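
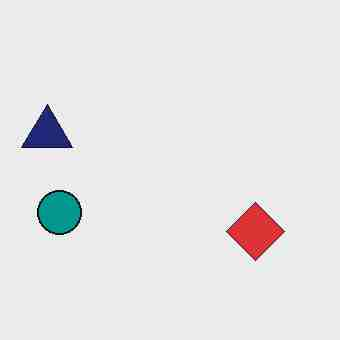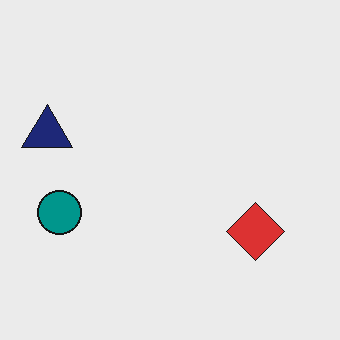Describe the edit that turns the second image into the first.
The first image is the second heavily JPEG-compressed with obvious blocking artifacts.

Blocky 8×8 compression artifacts appear around shape edges and the flat background shows ringing — characteristic JPEG degradation.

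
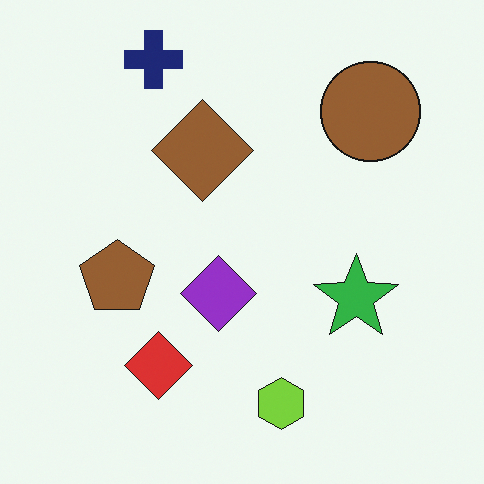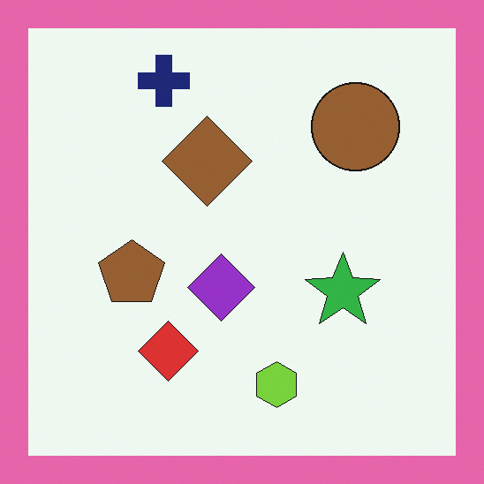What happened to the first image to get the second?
It was framed with a pink border.

A solid pink frame runs around the edge of the second image, with the content slightly shrunk inside it.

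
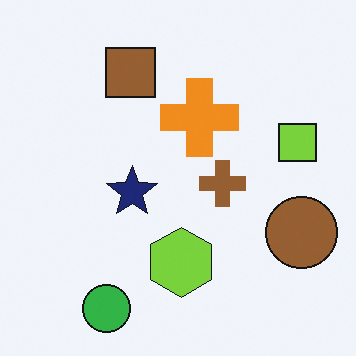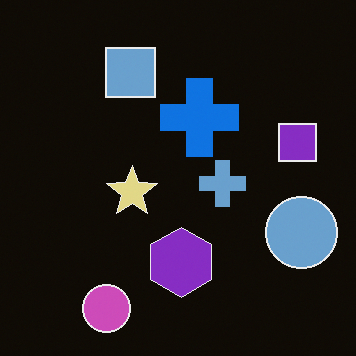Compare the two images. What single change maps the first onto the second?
The transformation is: color-inverted (negative).

The light background has become dark and every shape's color is its complement — a photographic negative.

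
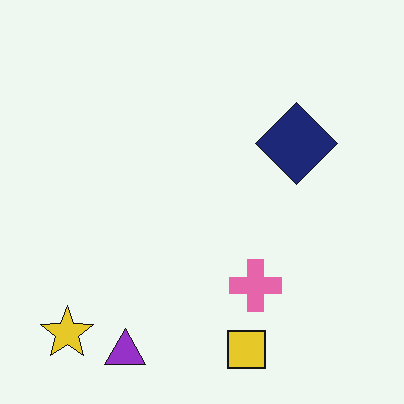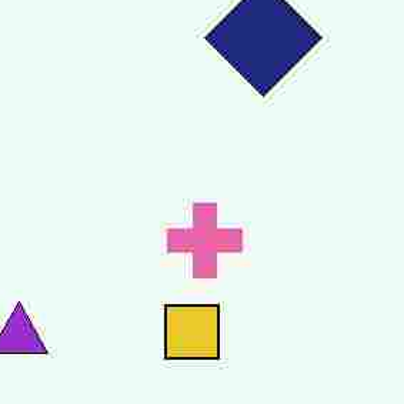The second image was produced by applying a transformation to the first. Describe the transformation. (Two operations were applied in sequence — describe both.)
The image was heavily JPEG-compressed with obvious blocking artifacts, then cropped to a modestly smaller region and rescaled.

Blocky 8×8 compression artifacts appear around shape edges and the flat background shows ringing — characteristic JPEG degradation. The visible shapes are larger and the field of view is narrower; shapes near the original edges may be partly or wholly outside the frame — a crop-and-rescale.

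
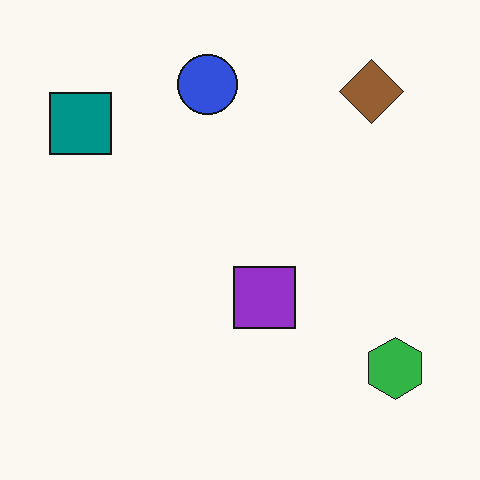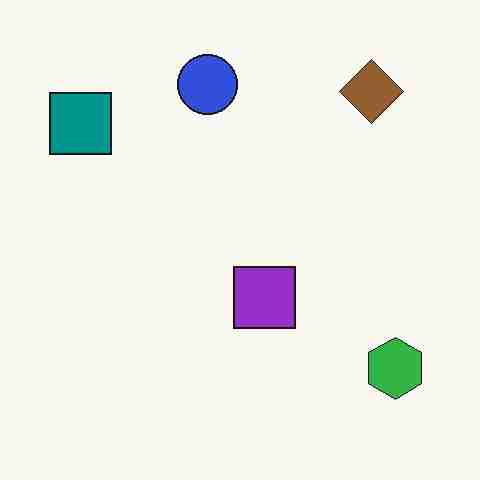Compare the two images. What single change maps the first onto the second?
The transformation is: heavily JPEG-compressed with obvious blocking artifacts.

Blocky 8×8 compression artifacts appear around shape edges and the flat background shows ringing — characteristic JPEG degradation.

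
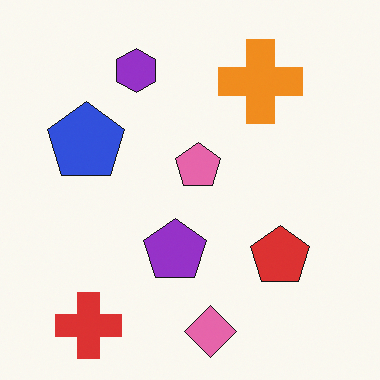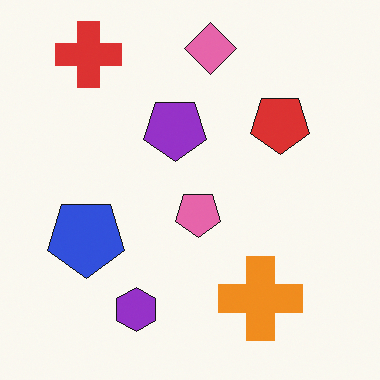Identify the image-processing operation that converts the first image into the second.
This is the original image flipped vertically (top ↔ bottom).

The pink diamond is in the bottom of the first image and the top of the second — shapes on opposite sides of the horizontal midline have swapped in a mirror flip.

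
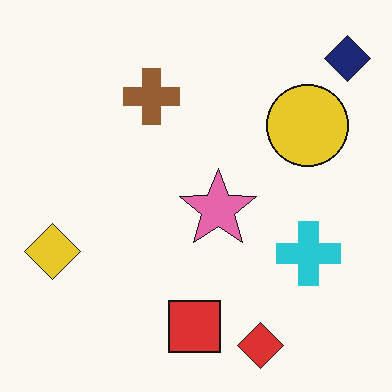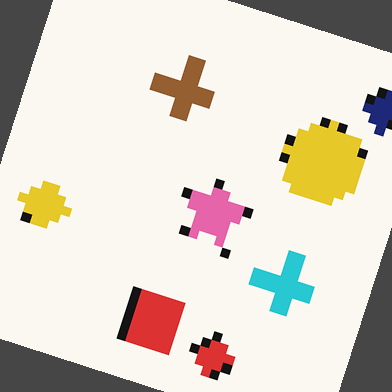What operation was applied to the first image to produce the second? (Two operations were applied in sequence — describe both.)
The second image is the first coarsely pixelated, then rotated clockwise by a moderate amount.

Shapes are reduced to large square blocks; fine edges and outlines are lost — a downscale-then-upscale (mosaic) effect. Every shape is tilted by the same angle and the image corners show triangular fill wedges — a whole-image rotation by a non-right angle.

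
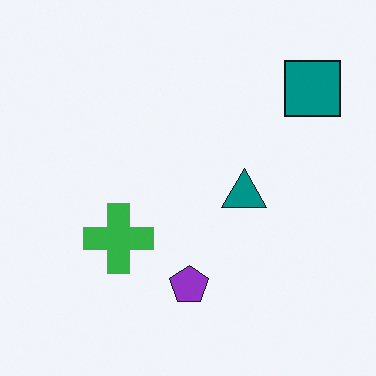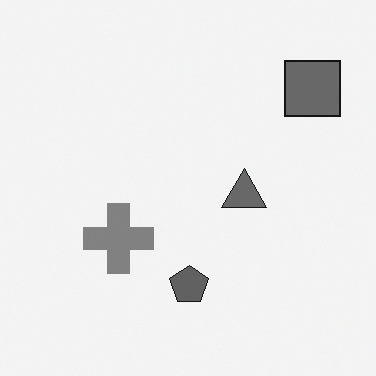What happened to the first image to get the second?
Converted to grayscale.

All color is removed — every shape is now a shade of grey.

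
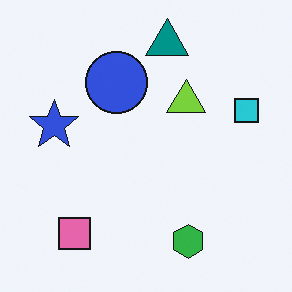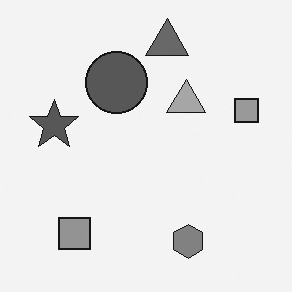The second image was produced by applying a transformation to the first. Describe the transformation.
The transformation is: converted to grayscale.

All color is removed — every shape is now a shade of grey.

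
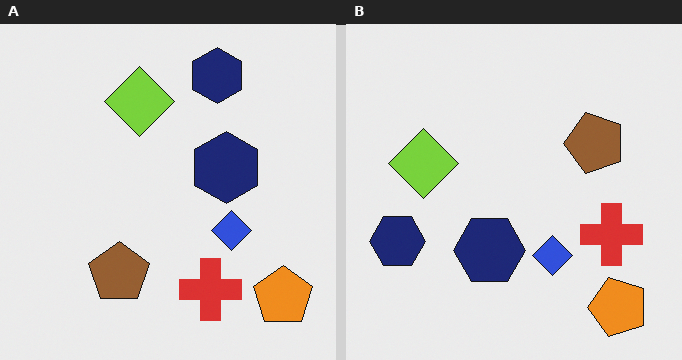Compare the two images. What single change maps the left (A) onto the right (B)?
It was transposed (reflected across the top-left ↔ bottom-right diagonal).

Shapes have swapped their row and column positions — what was in the top-right is now in the bottom-left — a diagonal reflection.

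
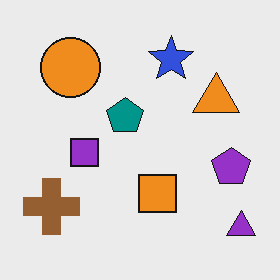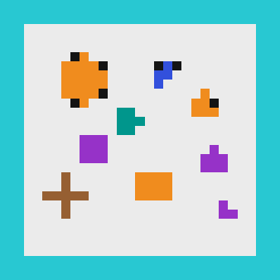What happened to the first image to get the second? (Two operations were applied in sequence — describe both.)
The transformation is: heavily pixelated into large blocks, then framed with a cyan border.

Shapes are reduced to large square blocks; fine edges and outlines are lost — a downscale-then-upscale (mosaic) effect. A solid cyan frame runs around the edge of the second image, with the content slightly shrunk inside it.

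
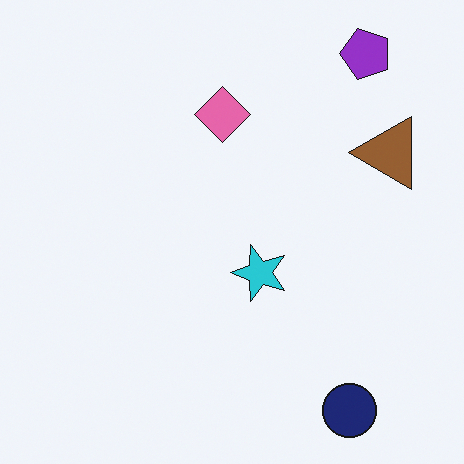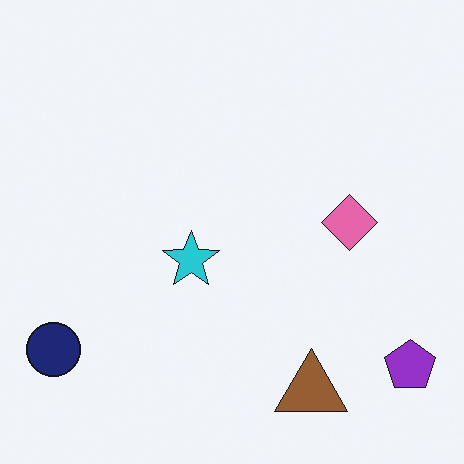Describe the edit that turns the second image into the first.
The transformation is: rotated 90° counter-clockwise.

The purple pentagon sits in the bottom-right of the second image and the top-right of the first — consistent with a whole-image 90° counter-clockwise rotation.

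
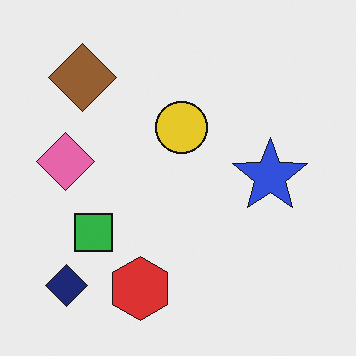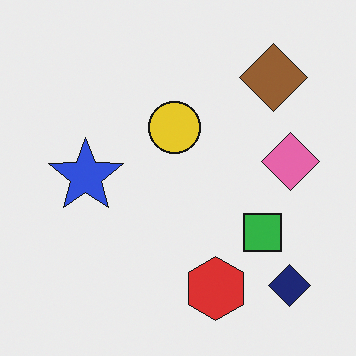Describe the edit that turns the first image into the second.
The transformation is: flipped horizontally (left ↔ right).

The pink diamond is in the left of the first image and the right of the second — shapes on opposite sides of the vertical midline have swapped in a mirror flip.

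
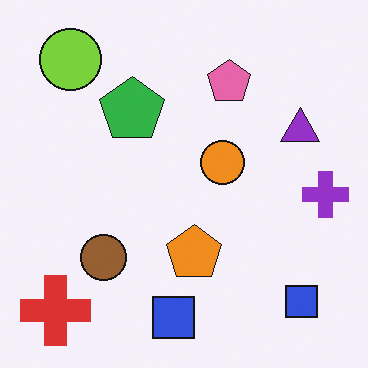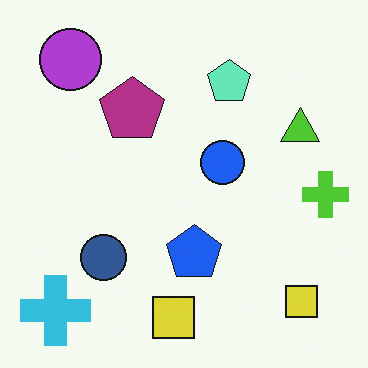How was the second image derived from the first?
The image was hue-shifted through roughly half the color wheel.

Every shape's color has rotated by the same amount around the hue wheel — a uniform hue shift.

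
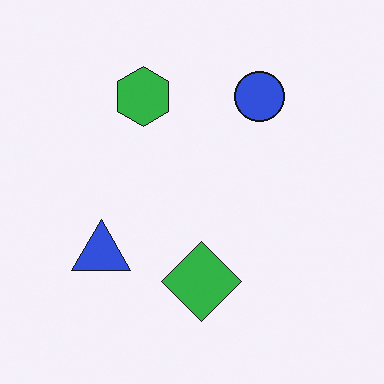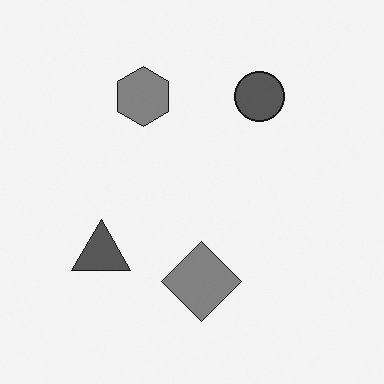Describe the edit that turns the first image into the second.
The transformation is: converted to grayscale.

All color is removed — every shape is now a shade of grey.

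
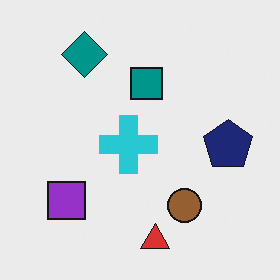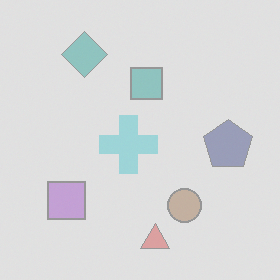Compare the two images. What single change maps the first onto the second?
It was given much lower contrast.

Tones are pushed toward mid-grey across the whole image — a global contrast change.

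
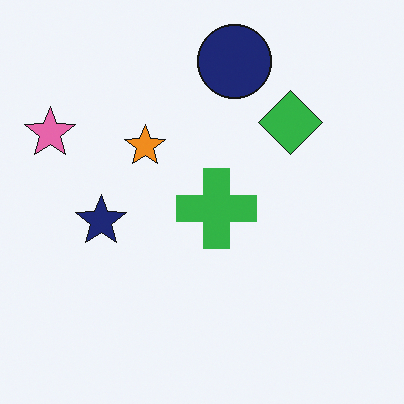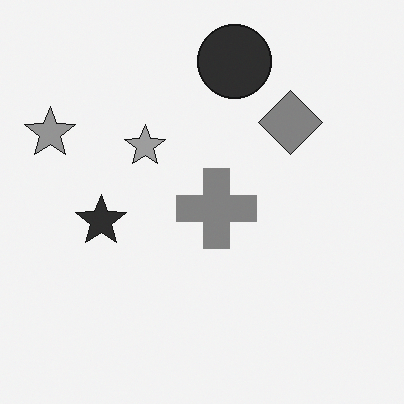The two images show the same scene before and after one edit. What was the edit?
The image was converted to grayscale.

All color is removed — every shape is now a shade of grey.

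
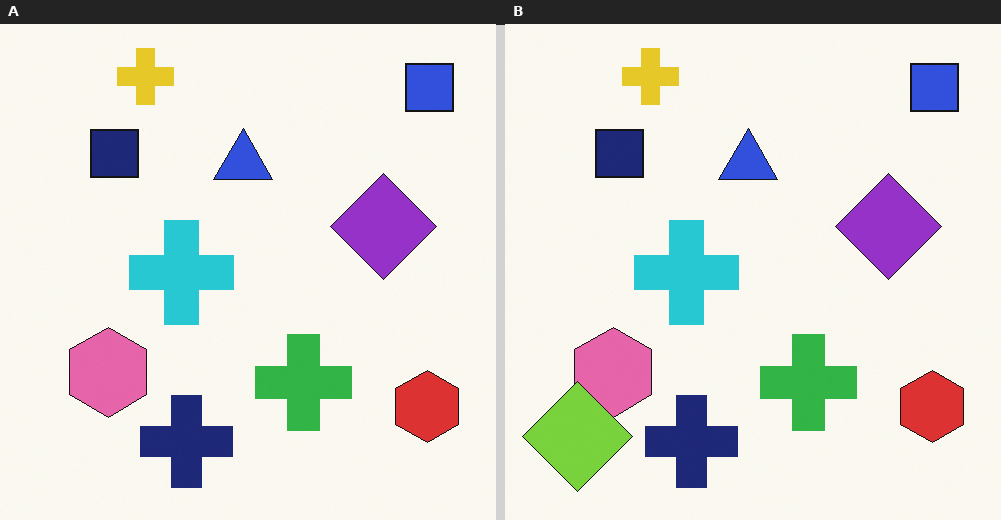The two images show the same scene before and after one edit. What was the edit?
The transformation is: overlaid with an additional lime diamond.

A lime diamond appears in the right (B) image that is absent from the left (A).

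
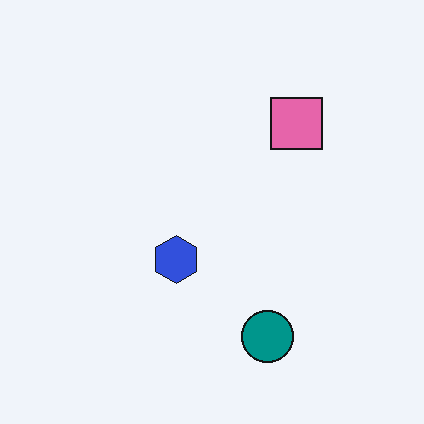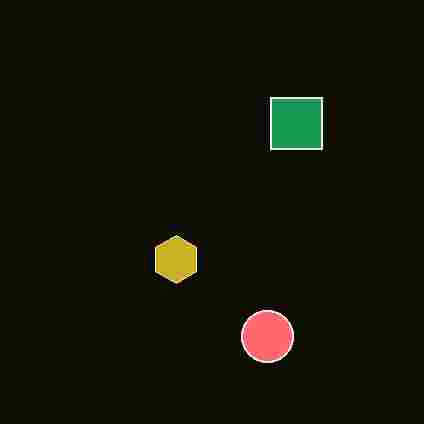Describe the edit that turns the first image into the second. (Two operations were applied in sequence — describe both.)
It was degraded with heavy JPEG compression, then color-inverted (negative).

Blocky 8×8 compression artifacts appear around shape edges and the flat background shows ringing — characteristic JPEG degradation. The light background has become dark and every shape's color is its complement — a photographic negative.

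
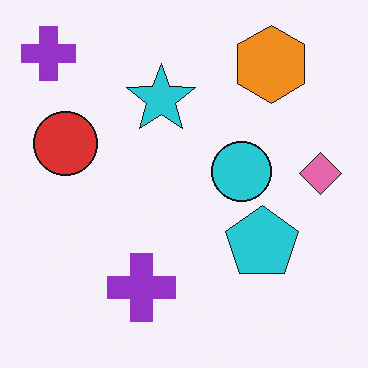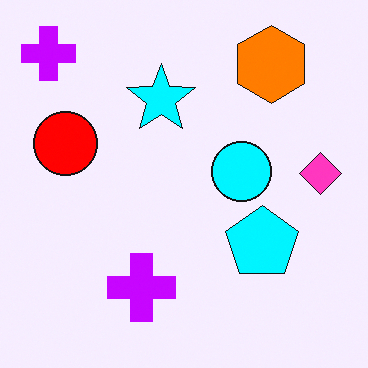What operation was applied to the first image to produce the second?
The second image is the first made much more vivid (saturation change).

All colors are more vivid — a global saturation change.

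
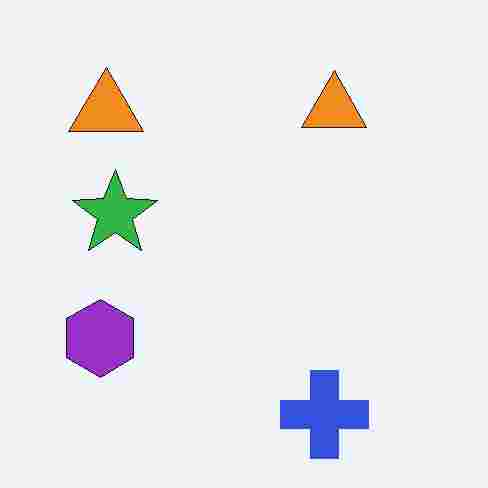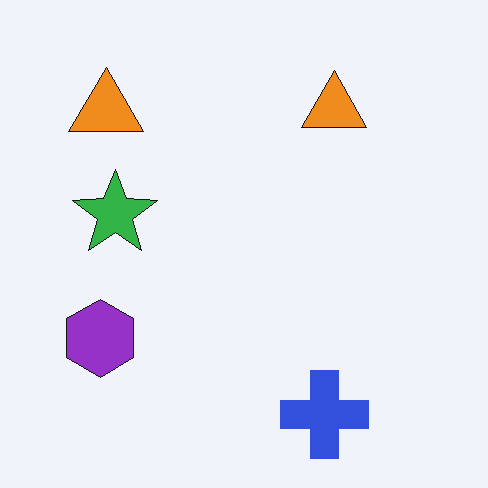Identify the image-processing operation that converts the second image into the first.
The first image is the second degraded with heavy JPEG compression.

Blocky 8×8 compression artifacts appear around shape edges and the flat background shows ringing — characteristic JPEG degradation.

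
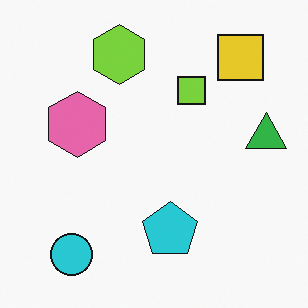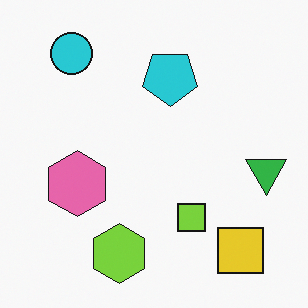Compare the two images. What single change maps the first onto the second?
Flipped vertically (top ↔ bottom).

The lime hexagon is in the top of the first image and the bottom of the second — shapes on opposite sides of the horizontal midline have swapped in a mirror flip.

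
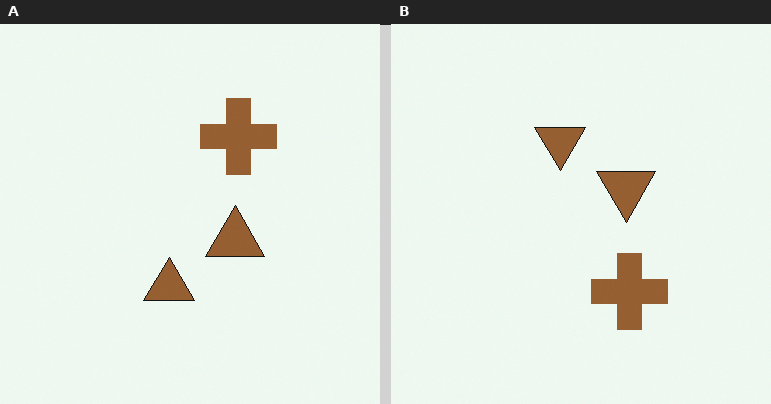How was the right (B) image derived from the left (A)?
It was flipped vertically (top ↔ bottom).

The brown cross is in the top of the left (A) image and the bottom of the right (B) — shapes on opposite sides of the horizontal midline have swapped in a mirror flip.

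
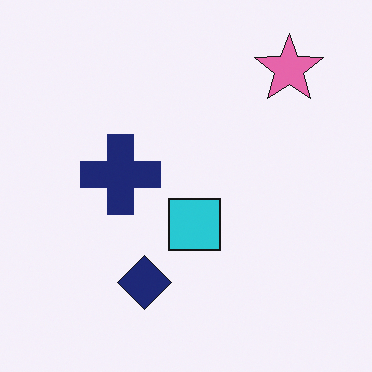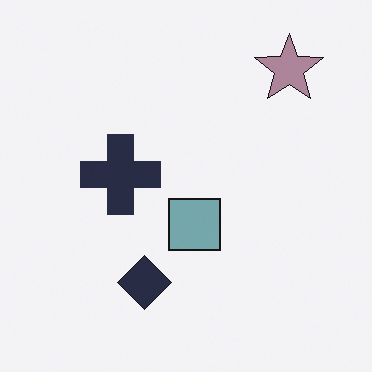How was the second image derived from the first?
The transformation is: made much more muted (saturation change).

All colors are more muted and greyish — a global saturation change.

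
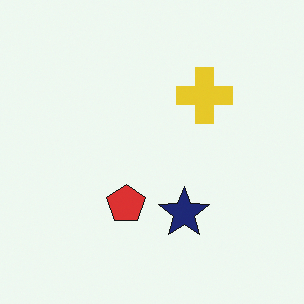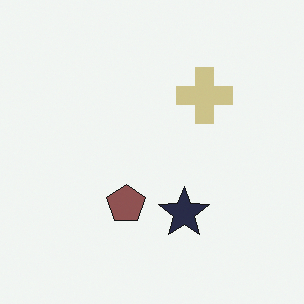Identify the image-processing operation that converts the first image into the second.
It was heavily desaturated.

All colors are more muted and greyish — a global saturation change.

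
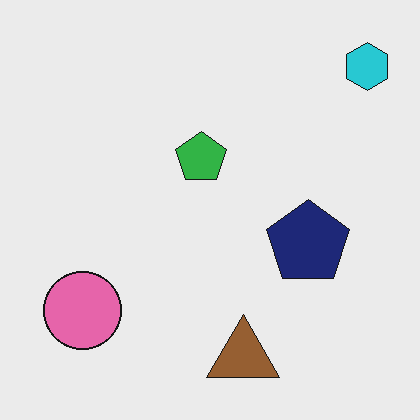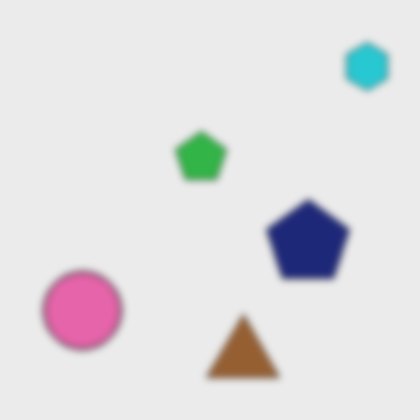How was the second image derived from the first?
It was noticeably gaussian-blurred.

Shape edges and outlines are uniformly softened across the whole image.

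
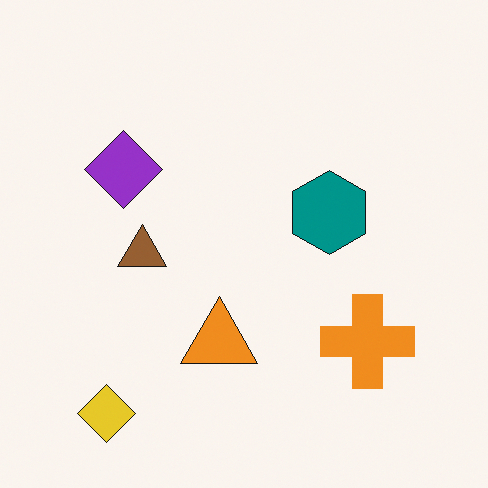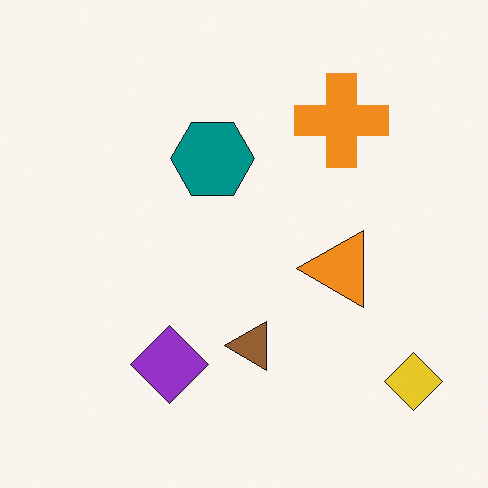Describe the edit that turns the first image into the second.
Rotated 90° counter-clockwise.

The yellow diamond sits in the bottom-left of the first image and the bottom-right of the second — consistent with a whole-image 90° counter-clockwise rotation.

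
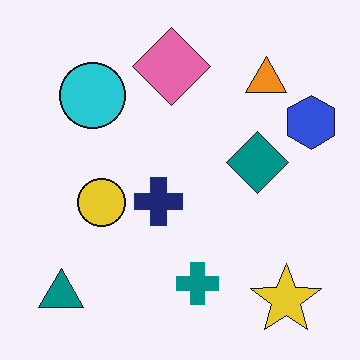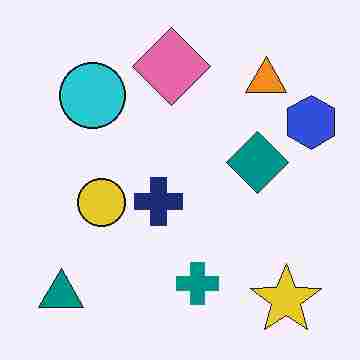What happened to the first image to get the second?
The image was degraded with heavy JPEG compression.

Blocky 8×8 compression artifacts appear around shape edges and the flat background shows ringing — characteristic JPEG degradation.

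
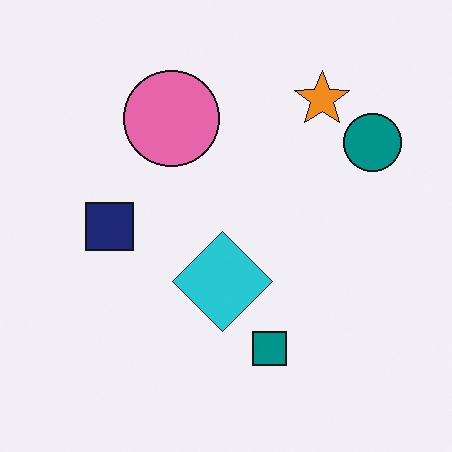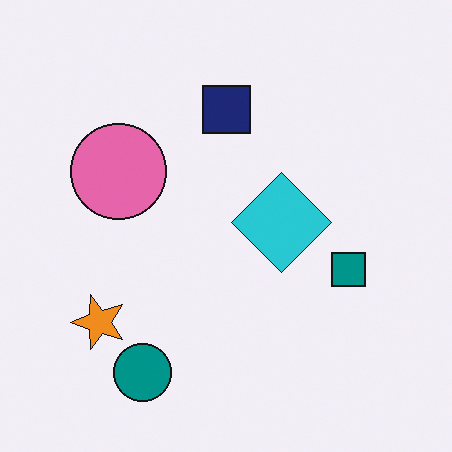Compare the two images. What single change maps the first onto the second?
This is the original image transposed (reflected across the top-left ↔ bottom-right diagonal).

Shapes have swapped their row and column positions — what was in the top-right is now in the bottom-left — a diagonal reflection.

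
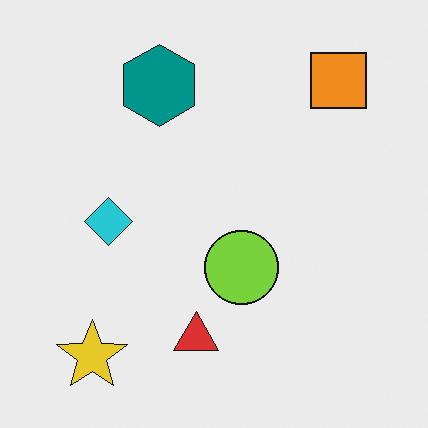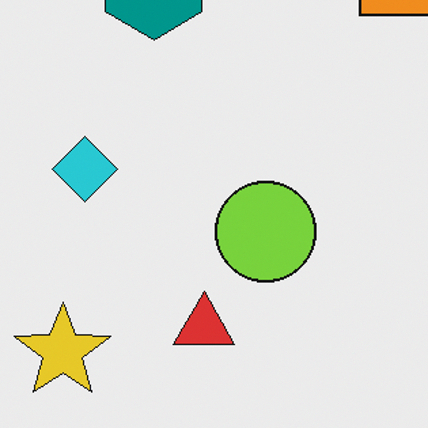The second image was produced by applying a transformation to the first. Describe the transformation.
The image was cropped slightly and scaled back up.

The visible shapes are larger and the field of view is narrower; shapes near the original edges may be partly or wholly outside the frame — a crop-and-rescale.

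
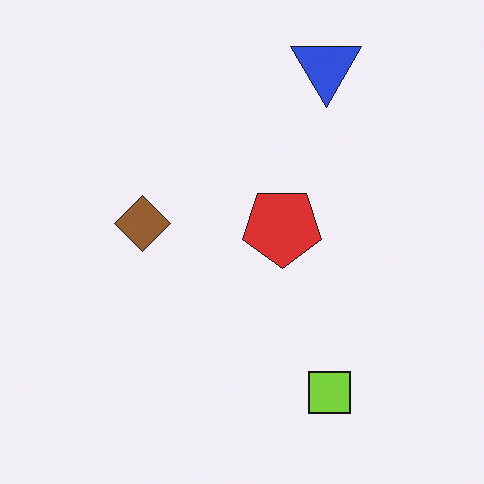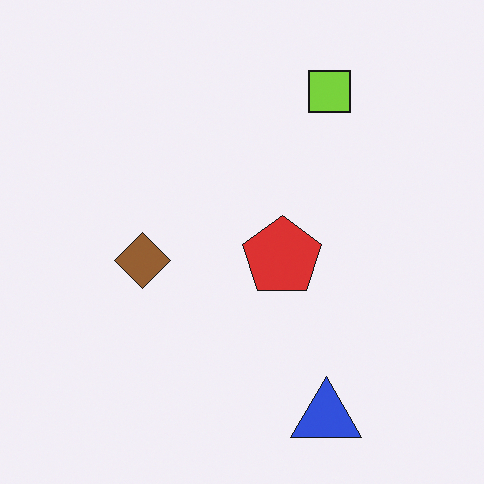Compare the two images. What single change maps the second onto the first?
Flipped vertically (top ↔ bottom).

The blue triangle is in the bottom-right of the second image and the top-right of the first — shapes on opposite sides of the horizontal midline have swapped in a mirror flip.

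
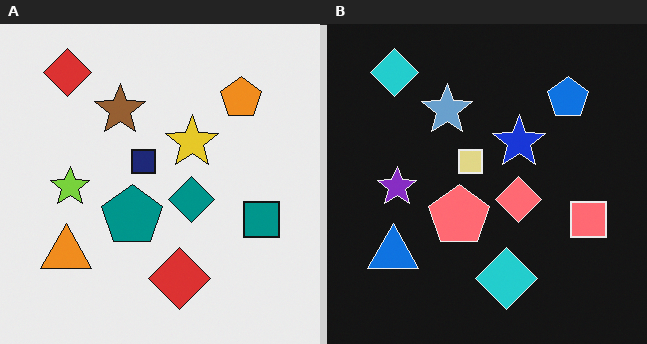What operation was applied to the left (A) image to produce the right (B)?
The right (B) image is the left (A) color-inverted (negative).

The light background has become dark and every shape's color is its complement — a photographic negative.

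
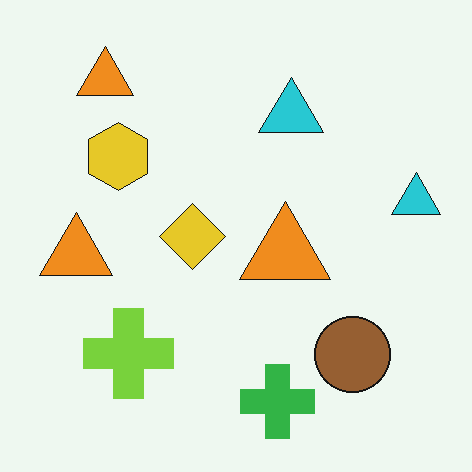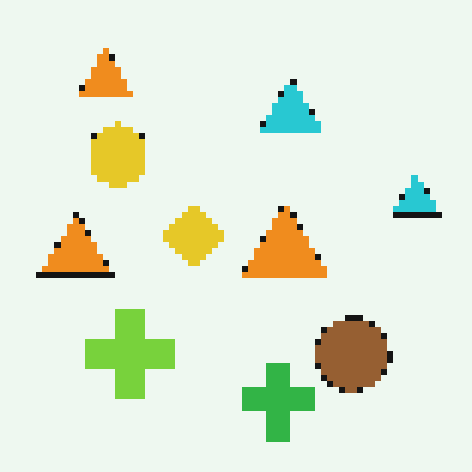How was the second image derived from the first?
This is the original image pixelated into visible square blocks.

Shapes are reduced to large square blocks; fine edges and outlines are lost — a downscale-then-upscale (mosaic) effect.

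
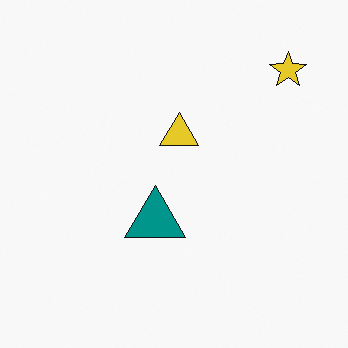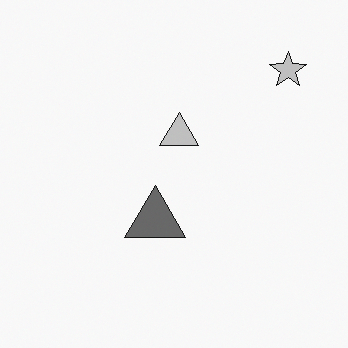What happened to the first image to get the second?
The image was converted to grayscale.

All color is removed — every shape is now a shade of grey.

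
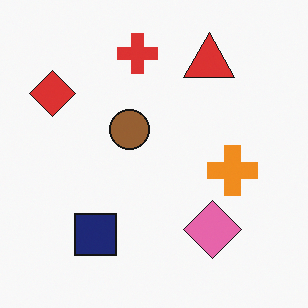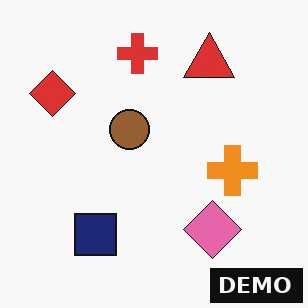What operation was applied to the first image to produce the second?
The second image is the first watermarked with the text "DEMO" in the lower-right corner.

A dark label reading "DEMO" appears in the lower-right corner.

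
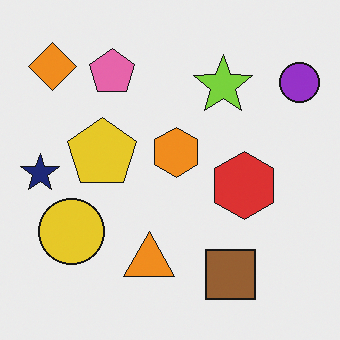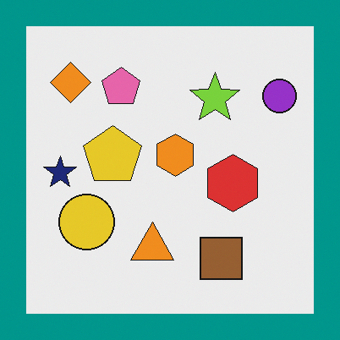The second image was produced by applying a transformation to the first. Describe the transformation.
The transformation is: framed with a teal border.

A solid teal frame runs around the edge of the second image, with the content slightly shrunk inside it.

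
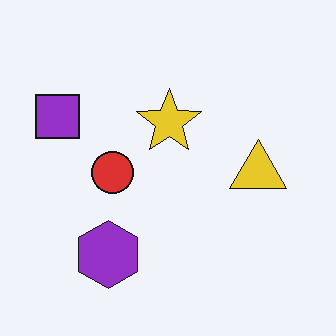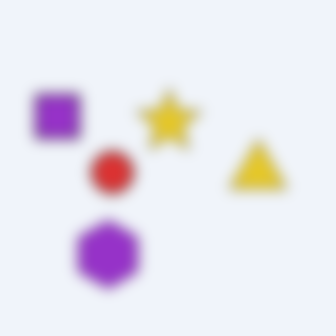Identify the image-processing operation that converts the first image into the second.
The second image is the first strongly gaussian-blurred.

Shape edges and outlines are uniformly softened across the whole image.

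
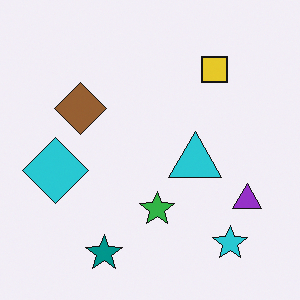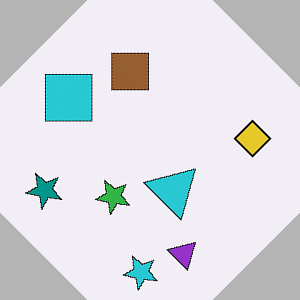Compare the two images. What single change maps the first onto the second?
This is the original image rotated clockwise by a large amount — several tens of degrees.

Every shape is tilted by the same angle and the image corners show triangular fill wedges — a whole-image rotation by a non-right angle.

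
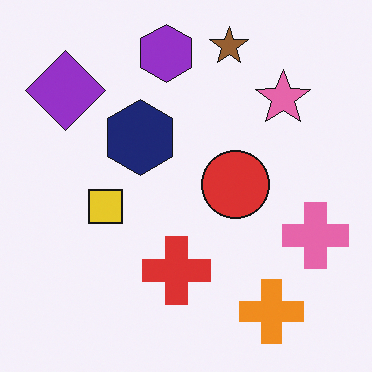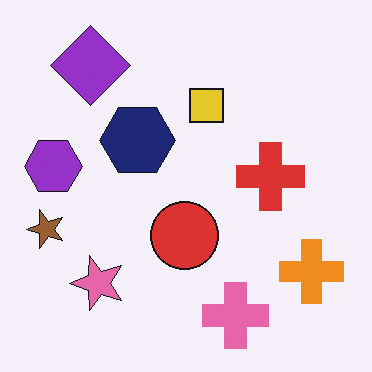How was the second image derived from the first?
The image was transposed (reflected across the top-left ↔ bottom-right diagonal).

Shapes have swapped their row and column positions — what was in the top-right is now in the bottom-left — a diagonal reflection.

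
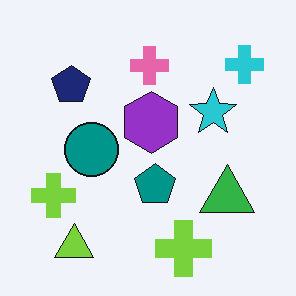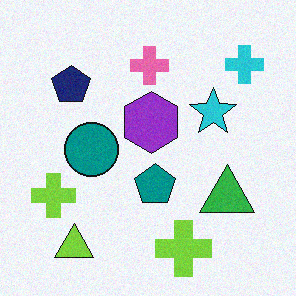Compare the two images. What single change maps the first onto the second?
The second image is the first degraded with a light layer of grain.

Random speckle covers the whole image, including the flat background.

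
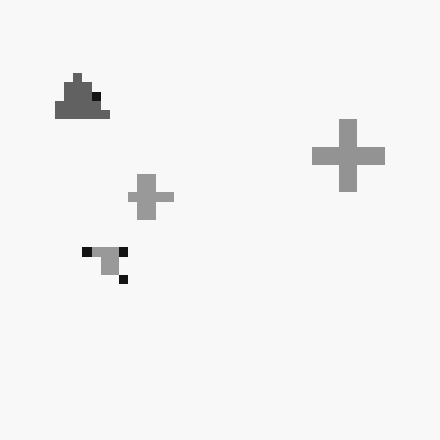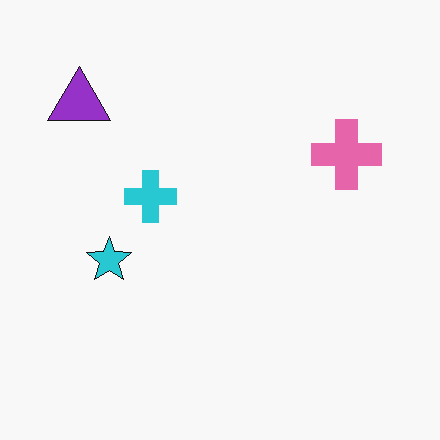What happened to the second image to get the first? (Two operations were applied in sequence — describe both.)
The first image is the second converted to grayscale, then coarsely pixelated.

All color is removed — every shape is now a shade of grey. Shapes are reduced to large square blocks; fine edges and outlines are lost — a downscale-then-upscale (mosaic) effect.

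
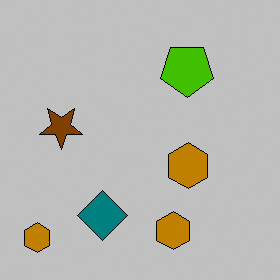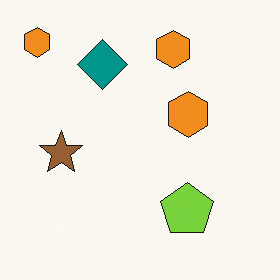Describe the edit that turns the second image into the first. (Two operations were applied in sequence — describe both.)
The first image is the second flipped vertically (top ↔ bottom), then heavily posterized to just a handful of flat colors.

The teal diamond is in the top of the second image and the bottom of the first — shapes on opposite sides of the horizontal midline have swapped in a mirror flip. Each flat color has snapped to a coarser quantized level — most visibly, the near-white background has dropped to a flat grey.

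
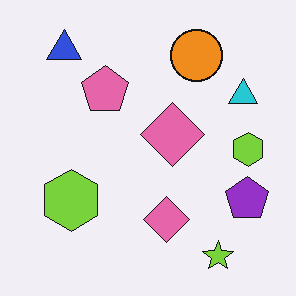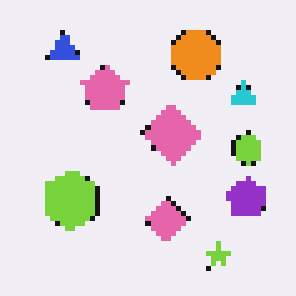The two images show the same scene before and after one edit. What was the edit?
The transformation is: mildly pixelated.

Shapes are reduced to large square blocks; fine edges and outlines are lost — a downscale-then-upscale (mosaic) effect.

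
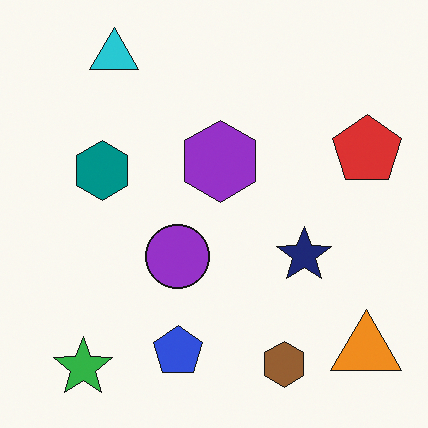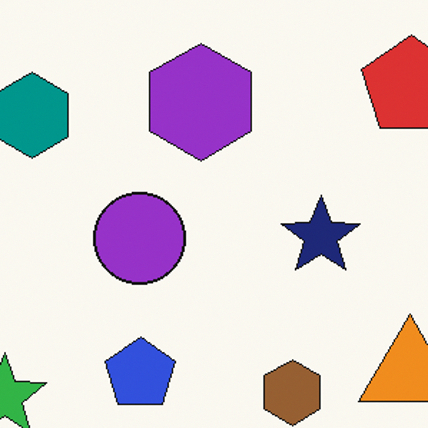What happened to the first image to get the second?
This is the original image cropped slightly and scaled back up.

The visible shapes are larger and the field of view is narrower; shapes near the original edges may be partly or wholly outside the frame — a crop-and-rescale.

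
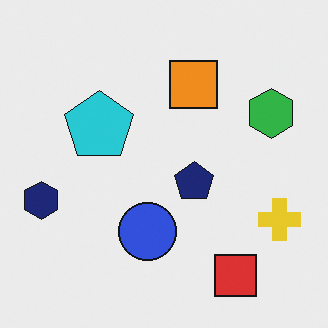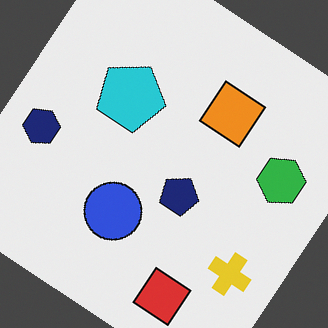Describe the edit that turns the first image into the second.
This is the original image rotated clockwise by a large amount — several tens of degrees.

Every shape is tilted by the same angle and the image corners show triangular fill wedges — a whole-image rotation by a non-right angle.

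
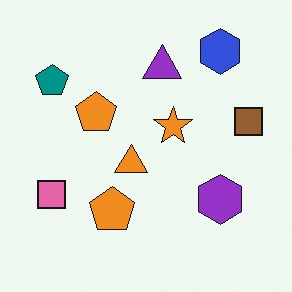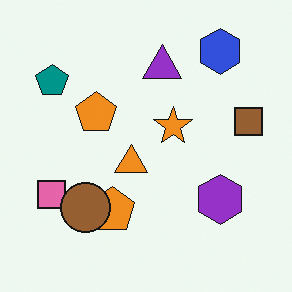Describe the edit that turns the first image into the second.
This is the original image overlaid with an additional brown circle.

A brown circle appears in the second image that is absent from the first.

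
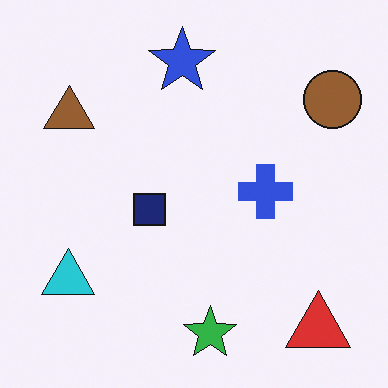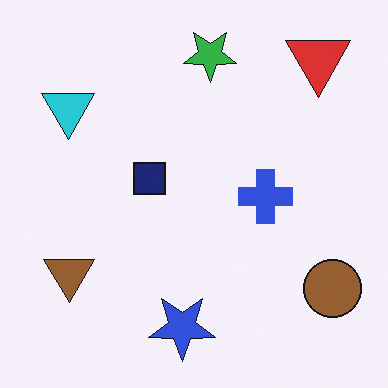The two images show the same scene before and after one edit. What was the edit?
This is the original image flipped vertically (top ↔ bottom).

The green star is in the bottom of the first image and the top of the second — shapes on opposite sides of the horizontal midline have swapped in a mirror flip.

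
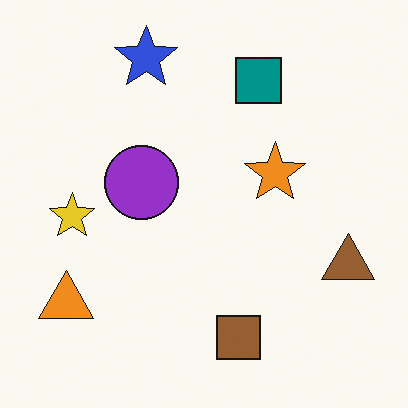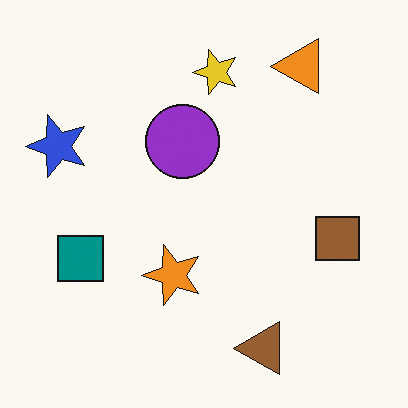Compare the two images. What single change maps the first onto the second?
The second image is the first transposed (reflected across the top-left ↔ bottom-right diagonal).

Shapes have swapped their row and column positions — what was in the top-right is now in the bottom-left — a diagonal reflection.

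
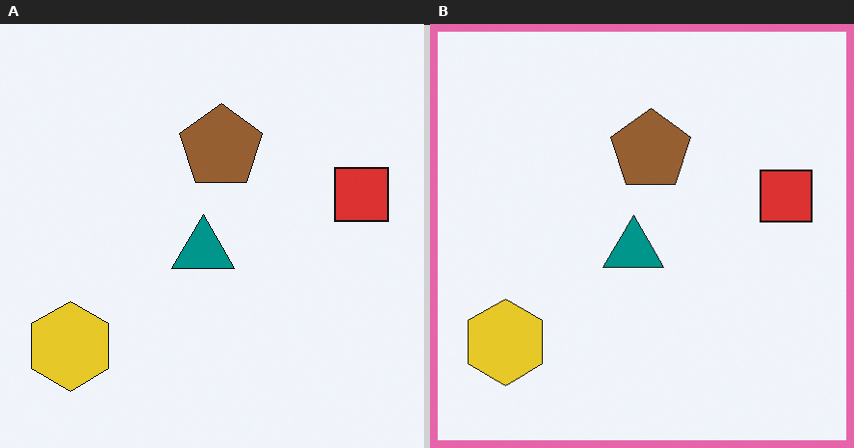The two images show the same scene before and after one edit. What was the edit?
It was framed with a pink border.

A solid pink frame runs around the edge of the right (B) image, with the content slightly shrunk inside it.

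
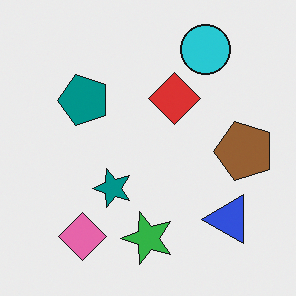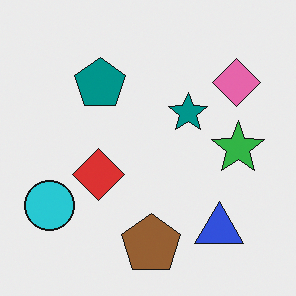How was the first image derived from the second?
The transformation is: transposed (reflected across the top-left ↔ bottom-right diagonal).

Shapes have swapped their row and column positions — what was in the top-right is now in the bottom-left — a diagonal reflection.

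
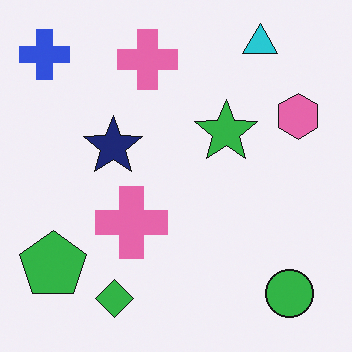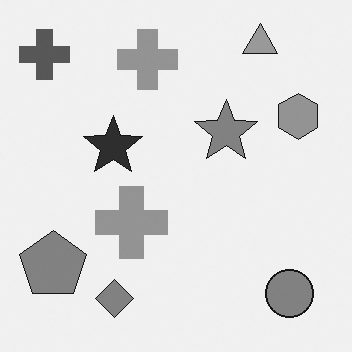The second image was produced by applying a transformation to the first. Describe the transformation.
This is the original image converted to grayscale.

All color is removed — every shape is now a shade of grey.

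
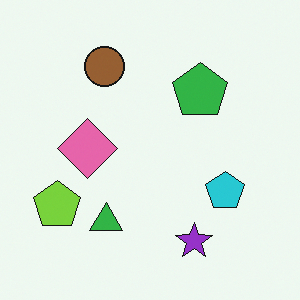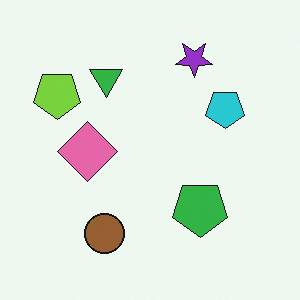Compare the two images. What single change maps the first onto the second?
Flipped vertically (top ↔ bottom).

The purple star is in the bottom of the first image and the top of the second — shapes on opposite sides of the horizontal midline have swapped in a mirror flip.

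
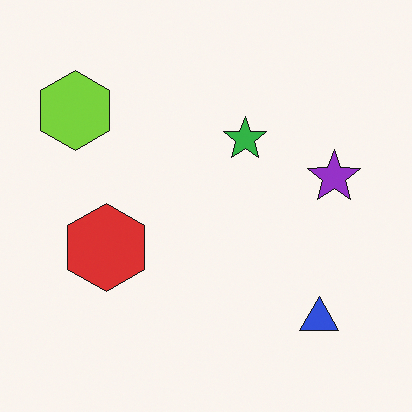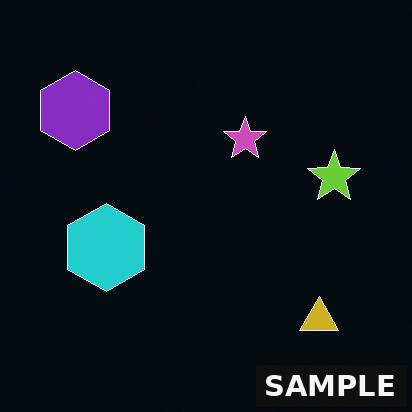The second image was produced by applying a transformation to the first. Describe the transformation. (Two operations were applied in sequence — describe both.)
Color-inverted (negative), then watermarked with the text "SAMPLE" in the lower-right corner.

The light background has become dark and every shape's color is its complement — a photographic negative. A dark label reading "SAMPLE" appears in the lower-right corner.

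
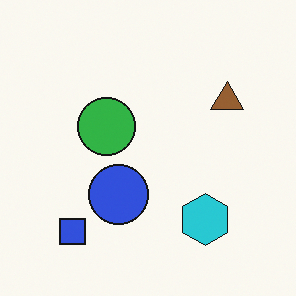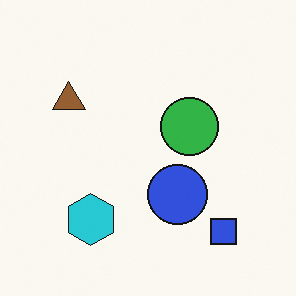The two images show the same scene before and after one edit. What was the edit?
This is the original image flipped horizontally (left ↔ right).

The brown triangle is in the right of the first image and the left of the second — shapes on opposite sides of the vertical midline have swapped in a mirror flip.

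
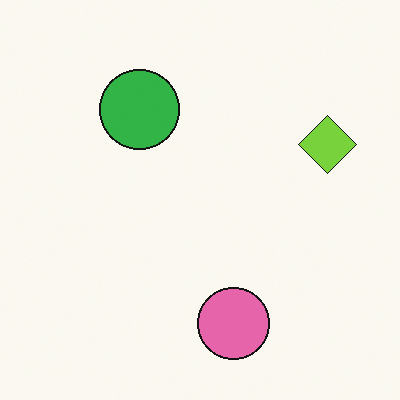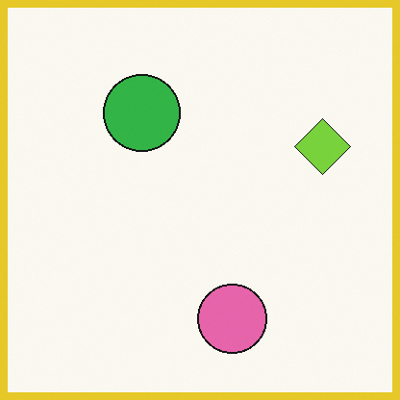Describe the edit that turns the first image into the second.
The image was framed with a yellow border.

A solid yellow frame runs around the edge of the second image, with the content slightly shrunk inside it.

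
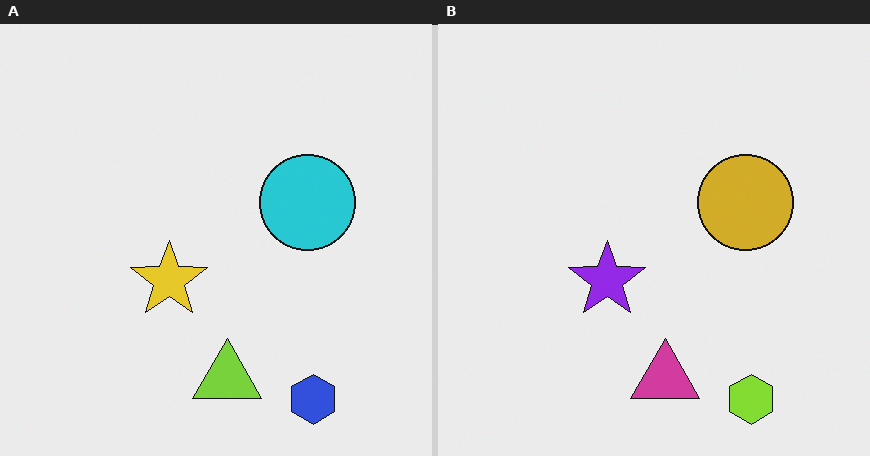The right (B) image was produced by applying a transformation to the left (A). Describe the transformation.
Hue-shifted through roughly half the color wheel.

Every shape's color has rotated by the same amount around the hue wheel — a uniform hue shift.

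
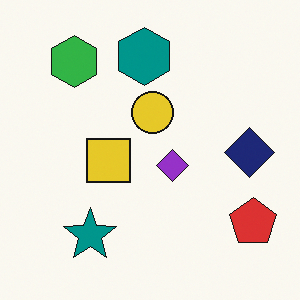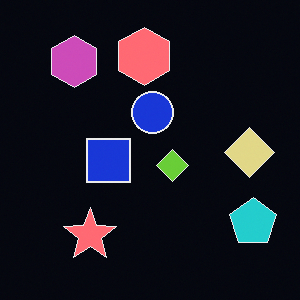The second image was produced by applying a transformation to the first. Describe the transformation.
This is the original image color-inverted (negative).

The light background has become dark and every shape's color is its complement — a photographic negative.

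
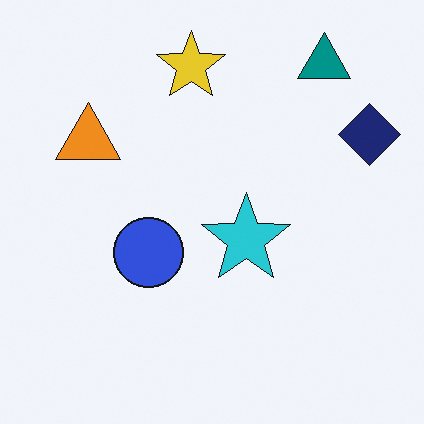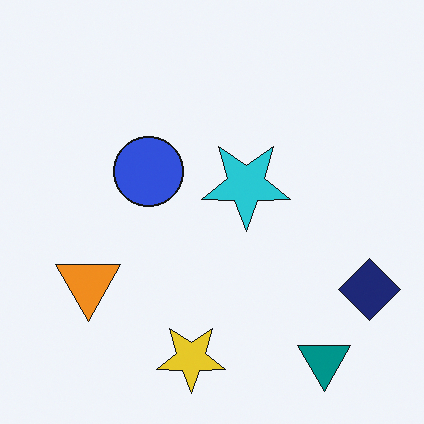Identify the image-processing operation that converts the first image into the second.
The second image is the first flipped vertically (top ↔ bottom).

The teal triangle is in the top-right of the first image and the bottom-right of the second — shapes on opposite sides of the horizontal midline have swapped in a mirror flip.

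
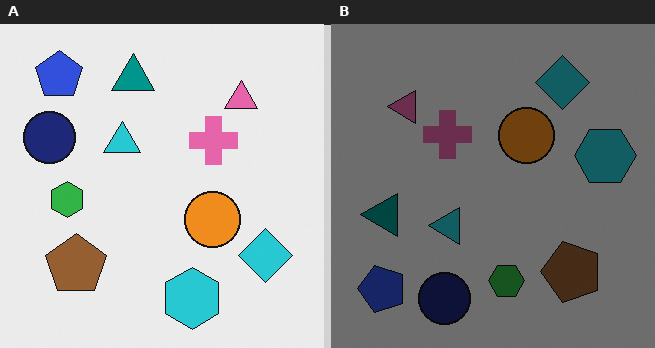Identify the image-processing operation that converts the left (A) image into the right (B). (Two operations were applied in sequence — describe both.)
It was noticeably darkened, then rotated 90° counter-clockwise.

Every pixel — background and shapes alike — is uniformly darkened. The blue pentagon sits in the top-left of the left (A) image and the bottom-left of the right (B) — consistent with a whole-image 90° counter-clockwise rotation.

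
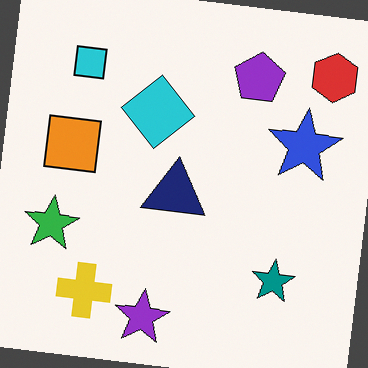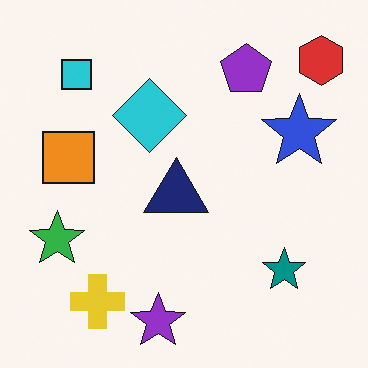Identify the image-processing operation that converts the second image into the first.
The first image is the second rotated clockwise by a small amount.

Every shape is tilted by the same angle and the image corners show triangular fill wedges — a whole-image rotation by a non-right angle.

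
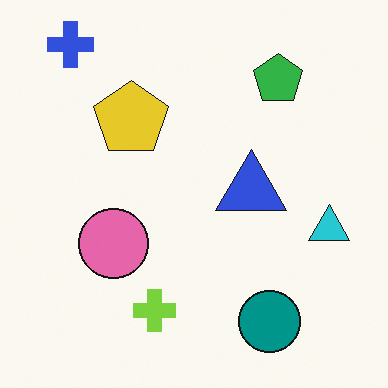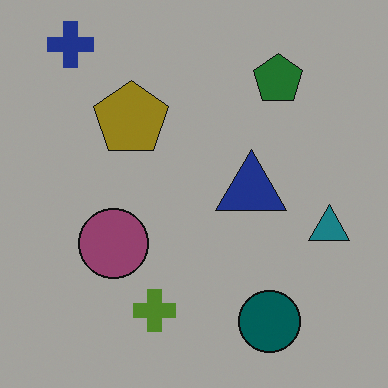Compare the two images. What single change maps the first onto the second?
The image was darkened a lot.

Every pixel — background and shapes alike — is uniformly darkened.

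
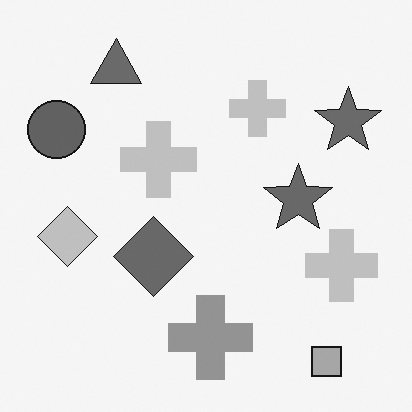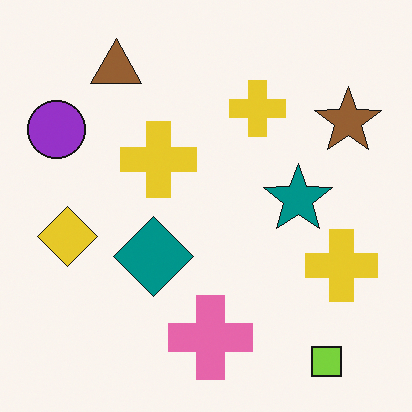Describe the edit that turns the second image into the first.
This is the original image converted to grayscale.

All color is removed — every shape is now a shade of grey.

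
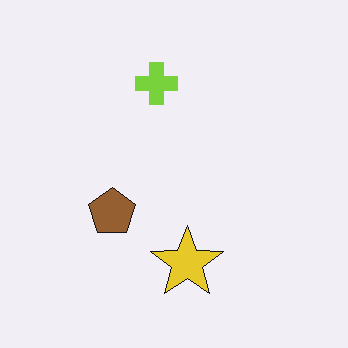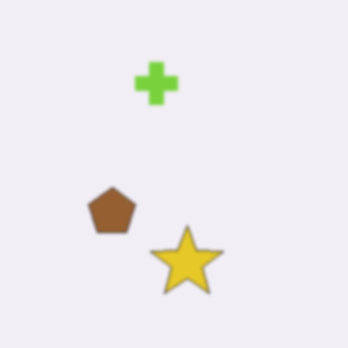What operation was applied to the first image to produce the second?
Lightly blurred.

Shape edges and outlines are uniformly softened across the whole image.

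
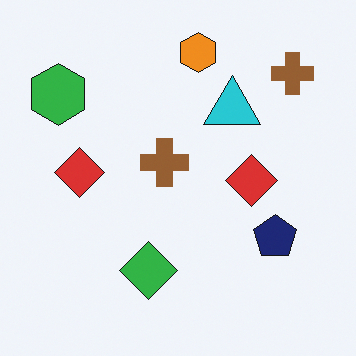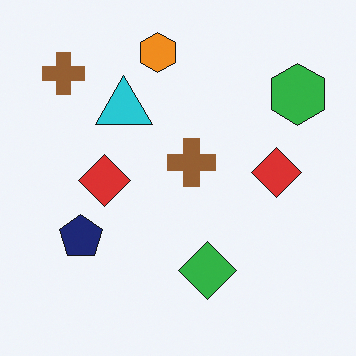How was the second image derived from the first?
It was flipped horizontally (left ↔ right).

The green hexagon is in the top-left of the first image and the top-right of the second — shapes on opposite sides of the vertical midline have swapped in a mirror flip.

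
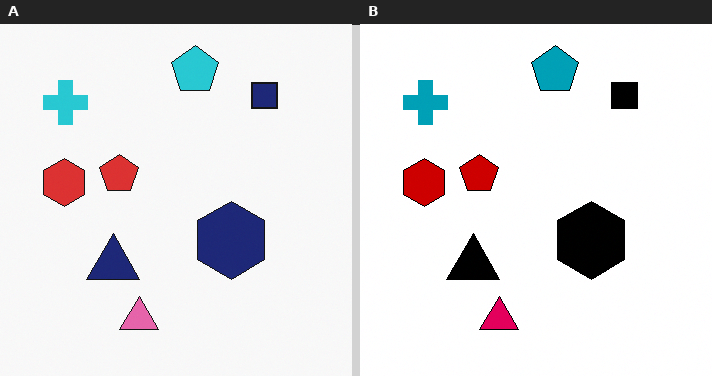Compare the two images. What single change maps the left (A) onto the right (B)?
The transformation is: boosted in contrast.

Tones are pushed away from mid-grey across the whole image — a global contrast change.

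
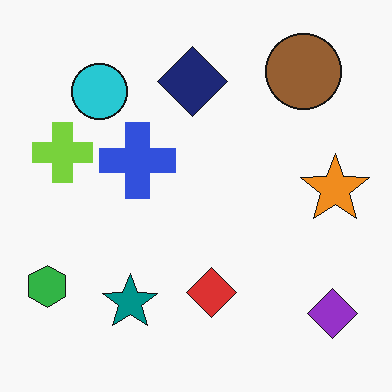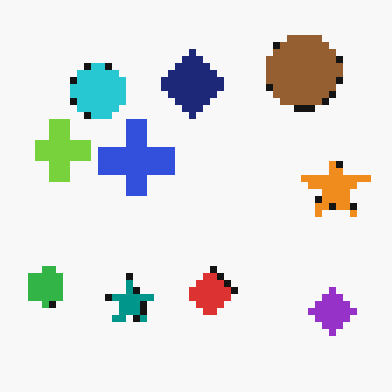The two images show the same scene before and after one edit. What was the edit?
The second image is the first pixelated into visible square blocks.

Shapes are reduced to large square blocks; fine edges and outlines are lost — a downscale-then-upscale (mosaic) effect.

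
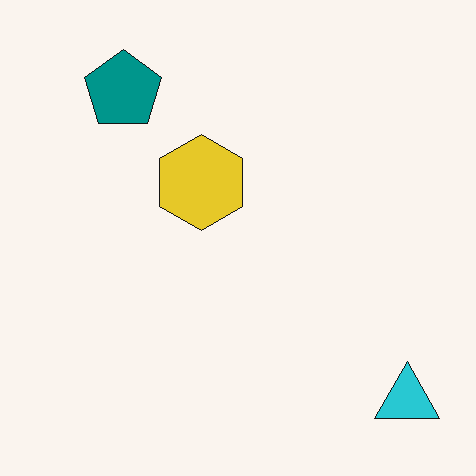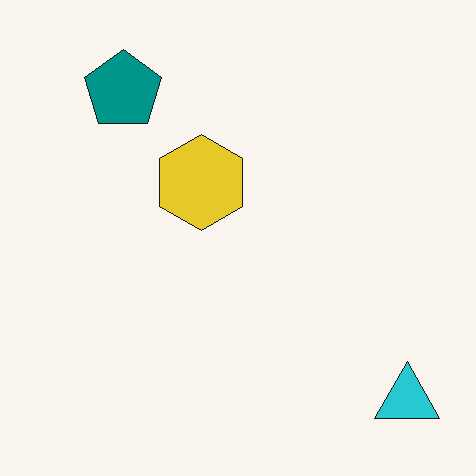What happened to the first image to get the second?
The second image is the first given moderate JPEG compression.

Blocky 8×8 compression artifacts appear around shape edges and the flat background shows ringing — characteristic JPEG degradation.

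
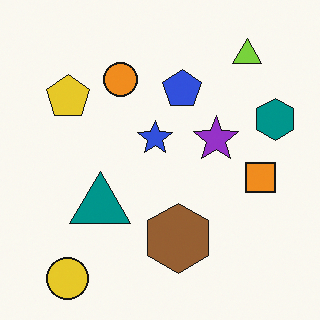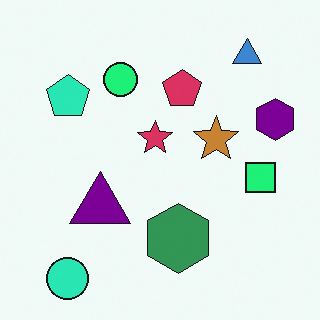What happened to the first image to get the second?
This is the original image hue-shifted noticeably.

Every shape's color has rotated by the same amount around the hue wheel — a uniform hue shift.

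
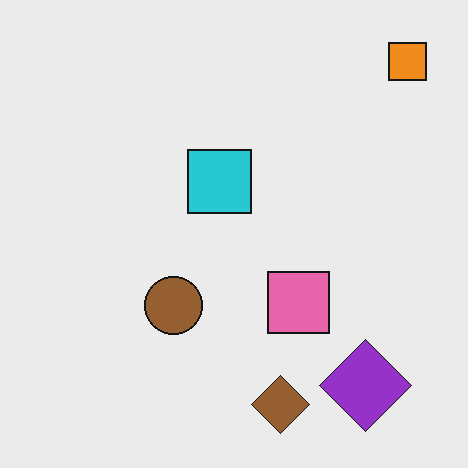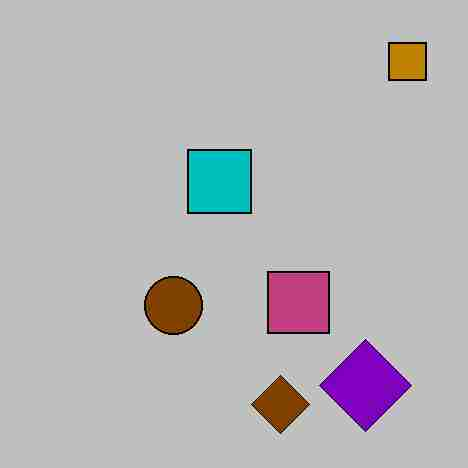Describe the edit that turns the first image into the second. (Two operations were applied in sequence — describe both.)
The image was heavily posterized to just a handful of flat colors, then heavily JPEG-compressed with obvious blocking artifacts.

Each flat color has snapped to a coarser quantized level — most visibly, the near-white background has dropped to a flat grey. Blocky 8×8 compression artifacts appear around shape edges and the flat background shows ringing — characteristic JPEG degradation.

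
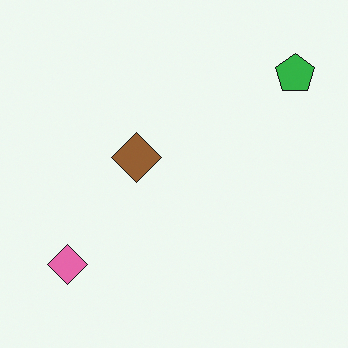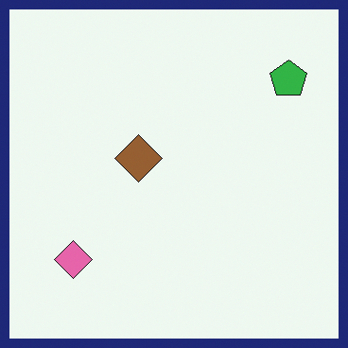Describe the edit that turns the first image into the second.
The transformation is: framed with a navy border.

A solid navy frame runs around the edge of the second image, with the content slightly shrunk inside it.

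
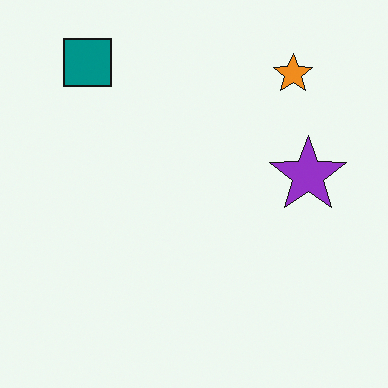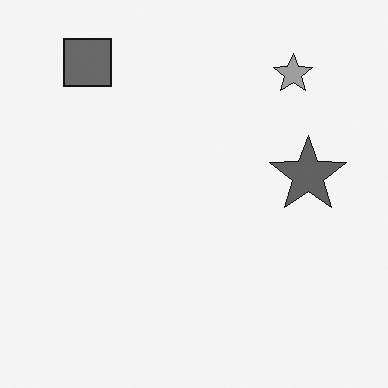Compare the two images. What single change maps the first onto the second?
It was converted to grayscale.

All color is removed — every shape is now a shade of grey.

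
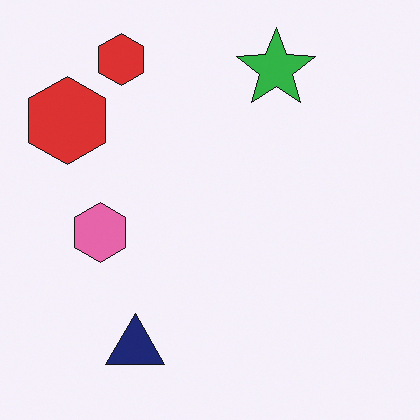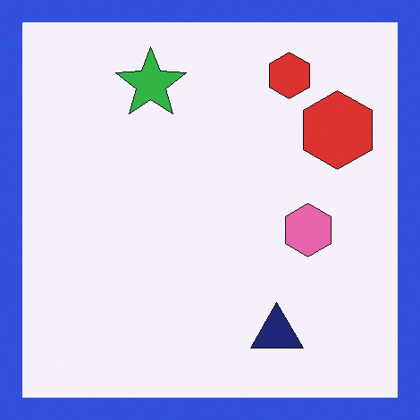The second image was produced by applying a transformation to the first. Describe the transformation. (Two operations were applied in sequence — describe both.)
This is the original image flipped horizontally (left ↔ right), then framed with a blue border.

The pink hexagon is in the left of the first image and the right of the second — shapes on opposite sides of the vertical midline have swapped in a mirror flip. A solid blue frame runs around the edge of the second image, with the content slightly shrunk inside it.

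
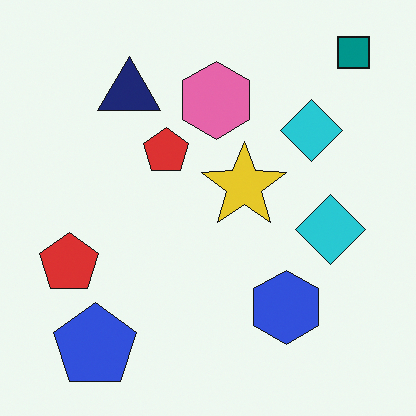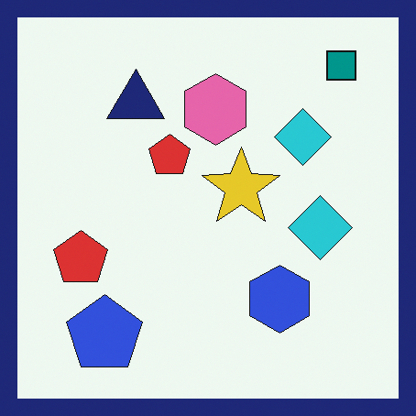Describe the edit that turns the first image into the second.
The image was framed with a navy border.

A solid navy frame runs around the edge of the second image, with the content slightly shrunk inside it.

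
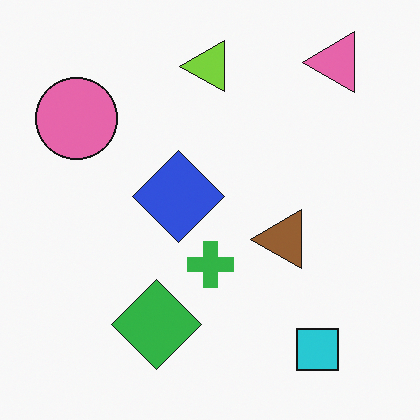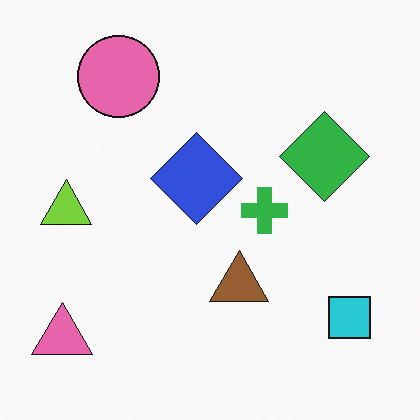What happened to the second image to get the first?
This is the original image transposed (reflected across the top-left ↔ bottom-right diagonal).

Shapes have swapped their row and column positions — what was in the top-right is now in the bottom-left — a diagonal reflection.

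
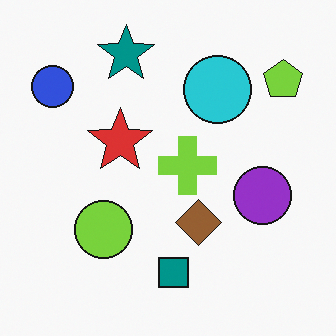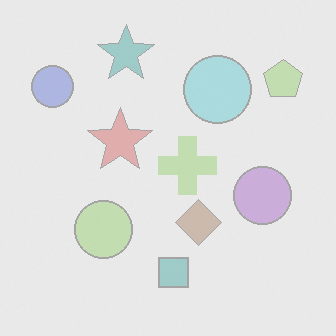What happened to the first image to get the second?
It was washed out (contrast reduced).

Tones are pushed toward mid-grey across the whole image — a global contrast change.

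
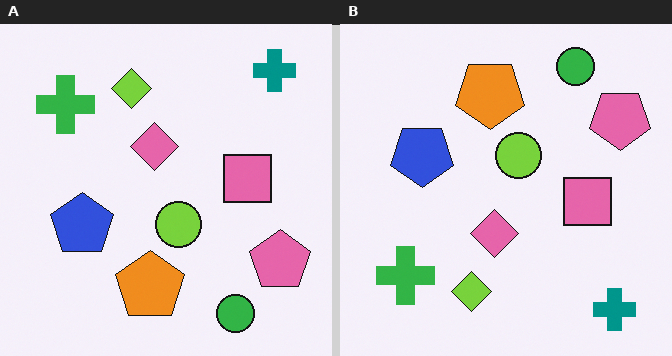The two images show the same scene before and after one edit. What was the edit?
Flipped vertically (top ↔ bottom).

The green circle is in the bottom-right of the left (A) image and the top-right of the right (B) — shapes on opposite sides of the horizontal midline have swapped in a mirror flip.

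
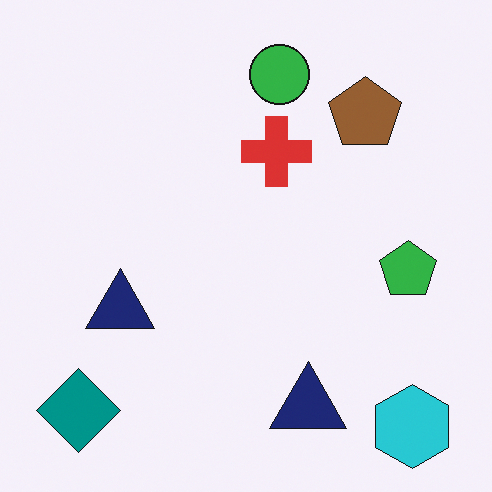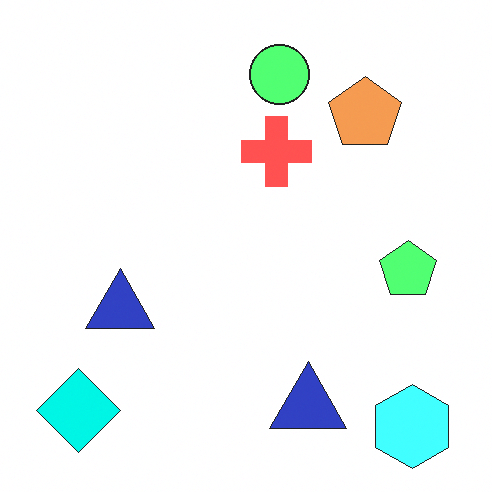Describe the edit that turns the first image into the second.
Substantially brightened.

Every pixel — background and shapes alike — is uniformly brightened.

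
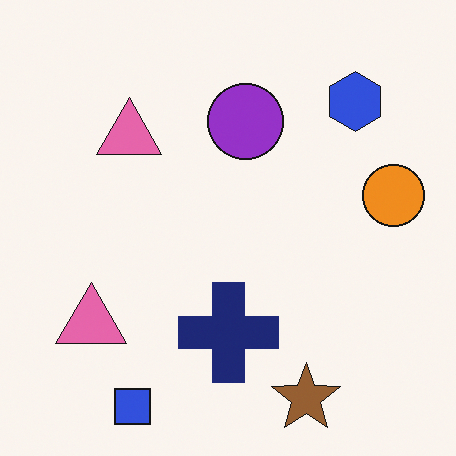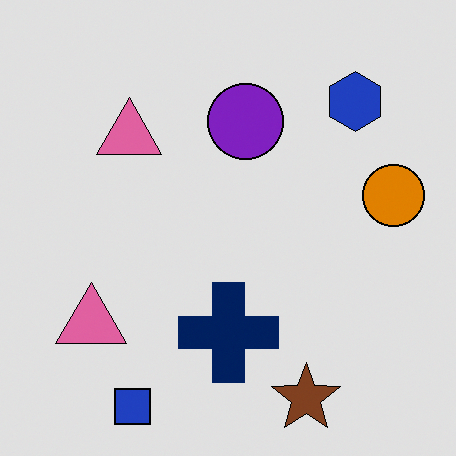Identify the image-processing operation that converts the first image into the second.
Moderately posterized.

Each flat color has snapped to a coarser quantized level — most visibly, the near-white background has dropped to a flat grey.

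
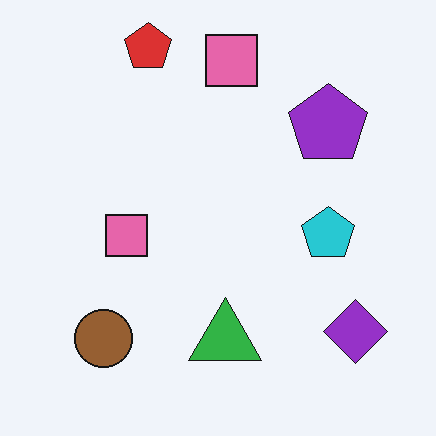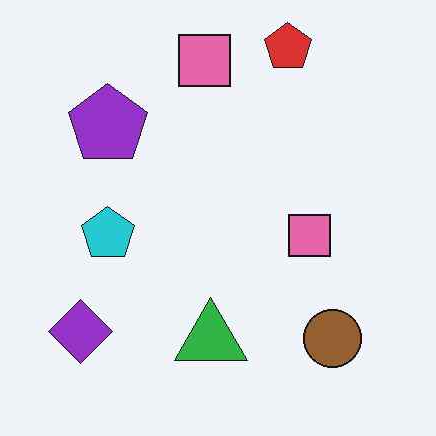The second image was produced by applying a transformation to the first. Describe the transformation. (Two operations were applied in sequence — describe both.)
It was JPEG-compressed with visible artifacts, then flipped horizontally (left ↔ right).

Blocky 8×8 compression artifacts appear around shape edges and the flat background shows ringing — characteristic JPEG degradation. The purple diamond is in the bottom-right of the first image and the bottom-left of the second — shapes on opposite sides of the vertical midline have swapped in a mirror flip.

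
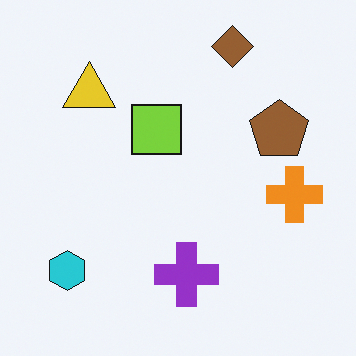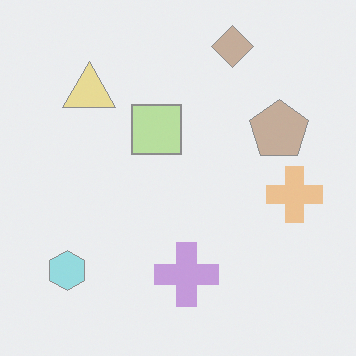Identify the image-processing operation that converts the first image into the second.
The second image is the first given much lower contrast.

Tones are pushed toward mid-grey across the whole image — a global contrast change.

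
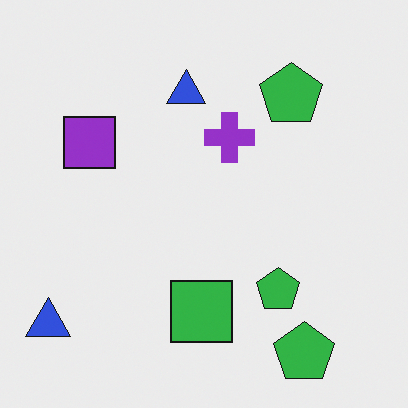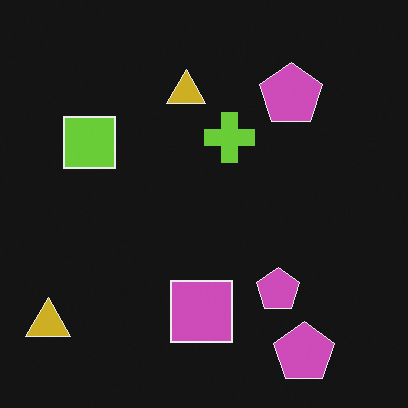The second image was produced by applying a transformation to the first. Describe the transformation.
The image was color-inverted (negative).

The light background has become dark and every shape's color is its complement — a photographic negative.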